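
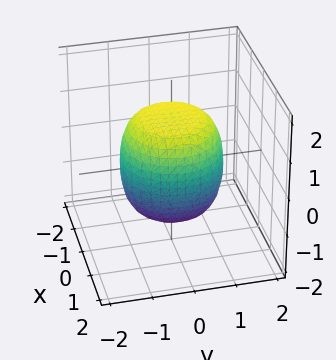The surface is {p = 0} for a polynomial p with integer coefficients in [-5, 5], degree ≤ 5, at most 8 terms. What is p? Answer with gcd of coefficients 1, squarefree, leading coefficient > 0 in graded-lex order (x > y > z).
2*x^4 + 4*x^2*y^2 + 2*y^4 - x^2 - y^2 + 2*z^2 - 3

The degree is 4 — no degree-3 surface has this shape.
Symmetry: every cross-section ⟂ z is a circle, so x, y appear only via x² + y².
From the axis intercepts and sections: a circular section at z = 0 has radius between 1 and 2.
Fitting integer coefficients to these (and the overall shape) gives p.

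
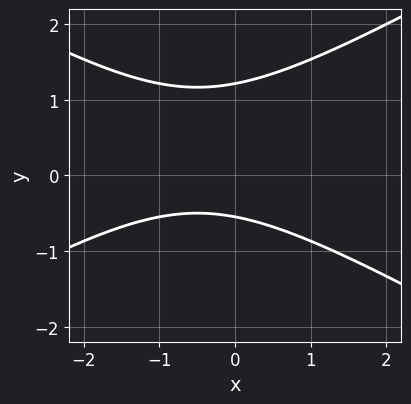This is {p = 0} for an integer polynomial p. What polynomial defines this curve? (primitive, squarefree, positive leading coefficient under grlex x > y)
x^2 - 3*y^2 + x + 2*y + 2

1. Degree: a generic line meets the curve in up to 2 points, so deg p = 2.
2. From the axis intercepts and sections: the curve avoids every integer x-axis point in the box.
3. These observations pin down the coefficients.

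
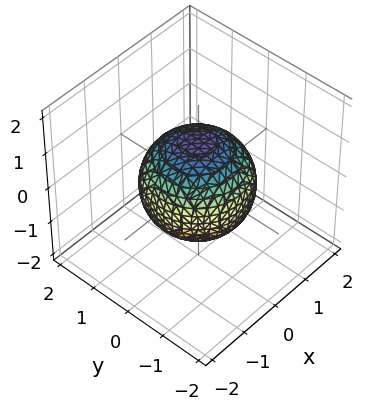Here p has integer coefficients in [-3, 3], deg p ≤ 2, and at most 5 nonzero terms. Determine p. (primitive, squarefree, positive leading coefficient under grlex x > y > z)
deg p = 2. The shape is more complex than any degree-1 surface.
Symmetries: rotational symmetry about the z-axis ⇒ p depends on x, y only through x² + y².
From the axis intercepts and sections: a circular section at z = 0 has radius between 1 and 2.
Putting this together gives p.

2*x^2 + 2*y^2 + 2*z^2 - 3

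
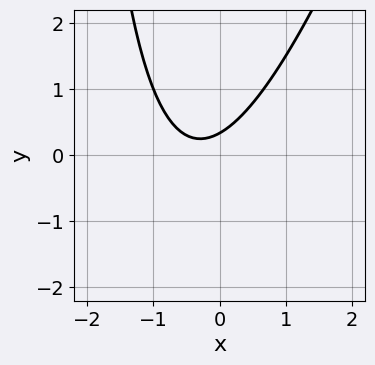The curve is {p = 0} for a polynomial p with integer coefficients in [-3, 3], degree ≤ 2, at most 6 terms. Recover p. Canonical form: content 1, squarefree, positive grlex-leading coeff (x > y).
(a) deg p = 2. A generic line meets the curve in up to 2 points.
(b) Observable constraints: it misses every integer gridline on the x-axis.
(c) The integer polynomial consistent with all of this is the stated p.

3*x^2 - x*y + 2*x - 3*y + 1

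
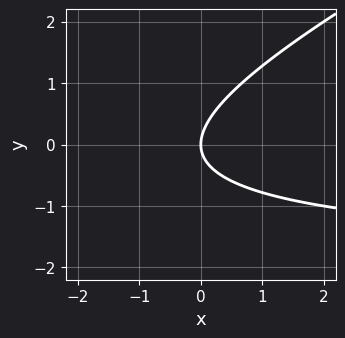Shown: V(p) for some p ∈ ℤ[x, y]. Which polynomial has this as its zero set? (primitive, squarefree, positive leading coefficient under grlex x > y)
1. The degree is 2 — the shape is more complex than any degree-1 curve.
2. Checking where it meets the axes: it meets the y-axis at y = 0 (among the integer gridlines); it meets the x-axis at x = 0 (among the integer gridlines).
3. Putting this together gives p.

x*y - 2*y^2 + 2*x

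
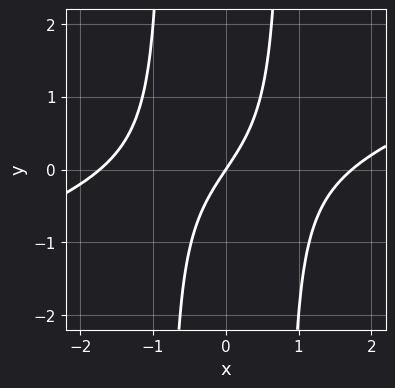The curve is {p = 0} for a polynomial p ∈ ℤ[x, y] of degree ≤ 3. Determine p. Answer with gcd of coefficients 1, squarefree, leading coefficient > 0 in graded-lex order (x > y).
(a) The degree is 3 — the shape is more complex than any degree-2 curve.
(b) Reading off the gridlines: it crosses the x-axis at the gridline x = 0; it meets the y-axis at y = 0 (among the integer gridlines).
(c) The integer polynomial consistent with all of this is the stated p.

x^3 - 3*x^2*y - 3*x + 2*y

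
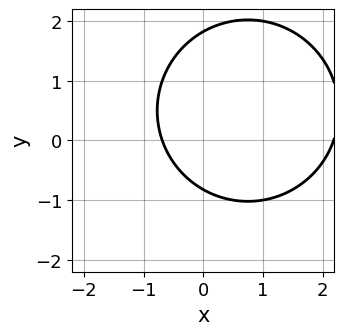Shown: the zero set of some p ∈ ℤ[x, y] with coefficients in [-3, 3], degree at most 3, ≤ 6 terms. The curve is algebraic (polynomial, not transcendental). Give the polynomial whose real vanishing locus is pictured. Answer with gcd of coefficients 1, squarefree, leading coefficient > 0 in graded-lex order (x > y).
The degree is 2 — a generic line meets the curve in up to 2 points.
Matching integer coefficients to the picture gives p.

2*x^2 + 2*y^2 - 3*x - 2*y - 3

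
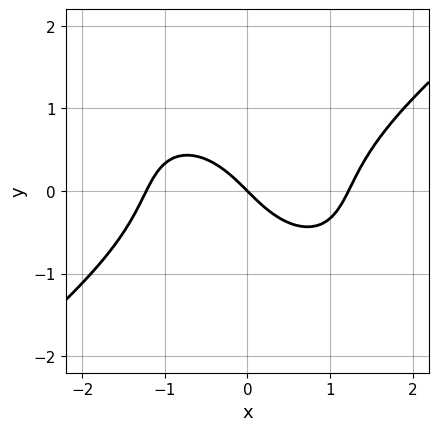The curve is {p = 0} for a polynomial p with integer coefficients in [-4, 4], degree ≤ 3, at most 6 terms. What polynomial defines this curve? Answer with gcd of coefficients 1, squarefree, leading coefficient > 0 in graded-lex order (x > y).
(a) Degree: no degree-2 curve has this shape, so deg p = 3.
(b) From the axis intercepts and sections: one y-axis crossing is at y = 0; it meets the x-axis at x = 0 (among the integer gridlines).
(c) These observations pin down the coefficients.

2*x^3 - x*y^2 - 3*y^3 - 3*x - 3*y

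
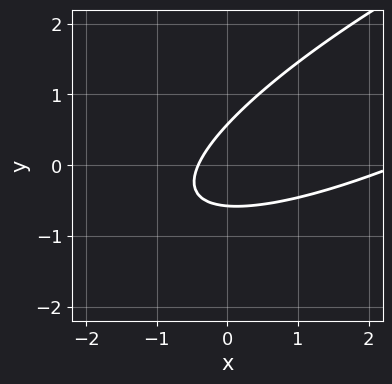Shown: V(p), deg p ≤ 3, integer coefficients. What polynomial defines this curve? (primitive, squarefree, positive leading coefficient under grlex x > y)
x^2 - 3*x*y + 3*y^2 - 2*x - 1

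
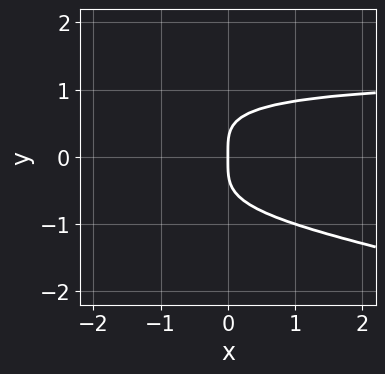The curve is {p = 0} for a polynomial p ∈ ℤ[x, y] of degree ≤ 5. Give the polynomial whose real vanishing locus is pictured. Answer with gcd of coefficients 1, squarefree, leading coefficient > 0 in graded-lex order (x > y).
(a) Degree: a generic line meets the curve in up to 4 points, so deg p = 4.
(b) Checking where it meets the axes: one x-axis crossing is at x = 0; one y-axis crossing is at y = 0.
(c) Fitting integer coefficients to these (and the overall shape) gives p.

x*y^3 + 3*y^4 - 2*x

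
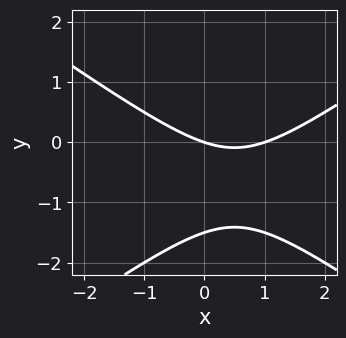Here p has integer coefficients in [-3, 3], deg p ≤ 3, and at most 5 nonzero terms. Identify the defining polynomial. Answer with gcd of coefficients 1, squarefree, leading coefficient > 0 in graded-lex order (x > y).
x^2 - 2*y^2 - x - 3*y

First, degree: no degree-1 curve has this shape, so deg p = 2.
Then, against the integer gridlines: it meets the y-axis at y = 0 (among the integer gridlines); among the integer gridlines, it crosses the x-axis at x ∈ {0, 1}.
Finally, putting this together gives p.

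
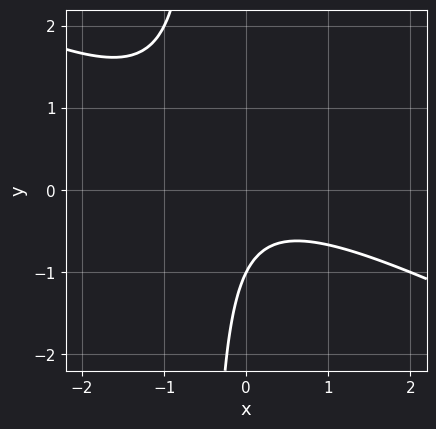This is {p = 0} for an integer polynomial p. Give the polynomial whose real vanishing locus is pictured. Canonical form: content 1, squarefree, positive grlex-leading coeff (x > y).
x^2 + 2*x*y + y + 1

1. deg p = 2. No degree-1 curve has this shape.
2. Against the integer gridlines: it misses every integer gridline on the x-axis; one y-axis crossing is at y = -1.
3. Together with the visible shape, these determine p as stated.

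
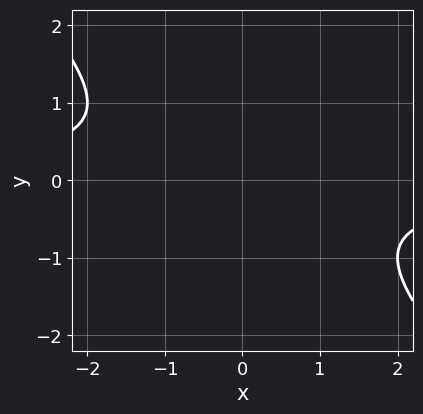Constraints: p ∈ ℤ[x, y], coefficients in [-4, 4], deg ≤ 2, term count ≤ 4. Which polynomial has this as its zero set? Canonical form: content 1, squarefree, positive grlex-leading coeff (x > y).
First, deg p = 2.
Then, reading off the gridlines: it misses every integer gridline on the x-axis; it misses every integer gridline on the y-axis.
Finally, assembling these constraints gives the stated polynomial.

x*y + y^2 + 1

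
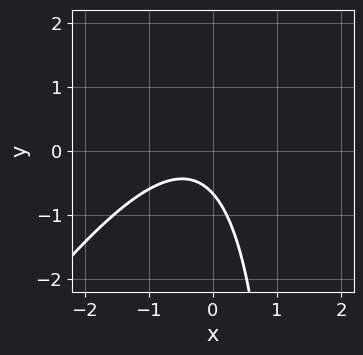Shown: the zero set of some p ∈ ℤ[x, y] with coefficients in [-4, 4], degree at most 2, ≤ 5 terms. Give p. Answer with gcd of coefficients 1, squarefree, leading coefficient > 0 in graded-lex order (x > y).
3*x^2 - 2*x*y + 2*x + 3*y + 2

(a) deg p = 2. The shape is more complex than any degree-1 curve.
(b) From the visible intercepts: the curve avoids every integer x-axis point in the box.
(c) Solving for integer coefficients yields p as stated.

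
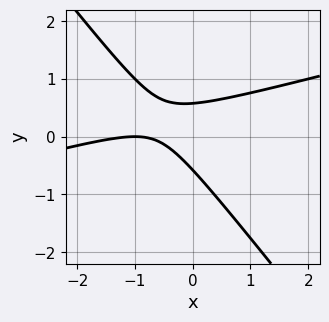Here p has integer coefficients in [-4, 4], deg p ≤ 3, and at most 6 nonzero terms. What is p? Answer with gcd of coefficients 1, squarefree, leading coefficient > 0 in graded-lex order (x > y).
deg p = 2. A generic line meets the curve in up to 2 points.
Checking where it meets the axes: one x-axis crossing is at x = -1.
The integer polynomial consistent with all of this is the stated p.

x^2 - 3*x*y - 3*y^2 + 2*x + 1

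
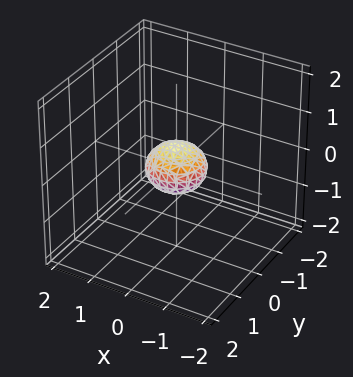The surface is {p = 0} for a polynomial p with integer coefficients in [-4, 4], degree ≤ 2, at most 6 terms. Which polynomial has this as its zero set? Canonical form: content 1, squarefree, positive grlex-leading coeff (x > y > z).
2*x^2 + 2*y^2 + 3*z^2 - 1

1. Degree: bounded and convex; a quadric, so deg p = 2.
2. Symmetries: the z-axis is an axis of rotation, so x and y enter only as x² + y²; it's symmetric under z → −z, forcing even powers of z.
3. Reading off the gridlines: a circular section at z = 0 has radius between 0 and 1.
4. Matching integer coefficients to the picture gives p.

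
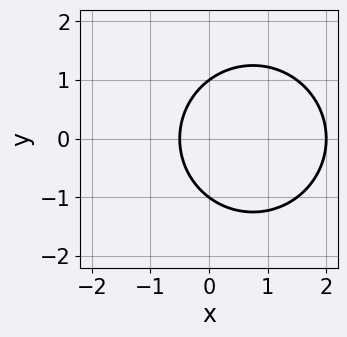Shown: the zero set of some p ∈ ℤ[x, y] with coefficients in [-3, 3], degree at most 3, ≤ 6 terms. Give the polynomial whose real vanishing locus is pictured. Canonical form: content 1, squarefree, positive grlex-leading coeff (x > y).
1. The degree is 2 — the shape is more complex than any degree-1 curve.
2. Symmetries: it's symmetric under y → −y, forcing even powers of y.
3. From the visible intercepts: it crosses the x-axis at the gridline x = 2; the y-axis gridline crossings are at y ∈ {-1, 1}.
4. Fitting integer coefficients to these (and the overall shape) gives p.

2*x^2 + 2*y^2 - 3*x - 2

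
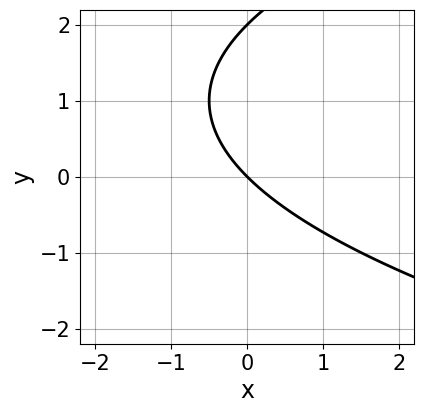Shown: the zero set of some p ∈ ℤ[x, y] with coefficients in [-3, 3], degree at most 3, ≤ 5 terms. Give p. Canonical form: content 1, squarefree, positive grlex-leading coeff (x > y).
y^2 - 2*x - 2*y

(a) deg p = 2. A generic line meets the curve in up to 2 points.
(b) Against the integer gridlines: one x-axis crossing is at x = 0; the y-axis gridline crossings are at y ∈ {0, 2}.
(c) Matching integer coefficients to the picture gives p.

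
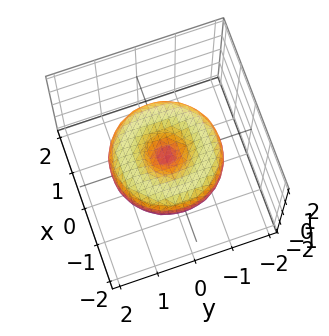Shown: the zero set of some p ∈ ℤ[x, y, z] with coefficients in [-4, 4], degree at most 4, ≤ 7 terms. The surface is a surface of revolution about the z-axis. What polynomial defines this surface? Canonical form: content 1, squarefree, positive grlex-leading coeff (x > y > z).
x^4 + 2*x^2*y^2 + y^4 - 2*x^2 - 2*y^2 + 3*z^2

(a) Degree: the shape is more complex than any degree-3 surface, so deg p = 4.
(b) By symmetry, the z-axis is an axis of rotation, so x and y enter only as x² + y².
(c) Against the integer gridlines: it meets the y-axis at y = 0 (among the integer gridlines); it crosses the x-axis at the gridline x = 0.
(d) These observations pin down the coefficients.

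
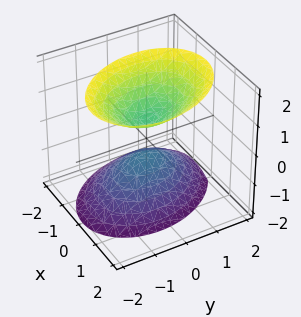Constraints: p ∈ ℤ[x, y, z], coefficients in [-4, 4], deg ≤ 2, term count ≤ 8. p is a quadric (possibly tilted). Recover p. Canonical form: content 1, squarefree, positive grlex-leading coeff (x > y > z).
(a) I count 2 distinct pieces. Treating them together as one polynomial.
(b) The degree is 2 — the shape is more complex than any degree-1 surface.
(c) Checking where it meets the axes: no y-intercept at any integer in the box; the surface avoids every integer x-axis point in the box.
(d) Solving for integer coefficients yields p as stated.

3*x^2 + x*y - x*z + 2*y^2 - 2*z^2 + 1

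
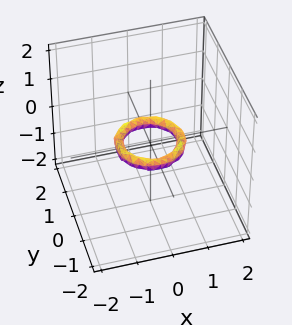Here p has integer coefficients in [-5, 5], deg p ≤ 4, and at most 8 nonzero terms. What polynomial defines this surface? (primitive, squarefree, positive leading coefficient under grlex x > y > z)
2*x^4 + 4*x^2*y^2 + 2*y^4 - 3*x^2 - 3*y^2 + 3*z^2 + 1

1. Degree: no degree-3 surface has this shape, so deg p = 4.
2. Symmetries: every cross-section ⟂ z is a circle, so x, y appear only via x² + y².
3. From the axis intercepts and sections: a circular section at z = 0 has radius between 0 and 1; the x-axis gridline crossings are at x ∈ {-1, 1}; the y-axis gridline crossings are at y ∈ {-1, 1}; no z-intercept at any integer in the box.
4. Fitting integer coefficients to these (and the overall shape) gives p.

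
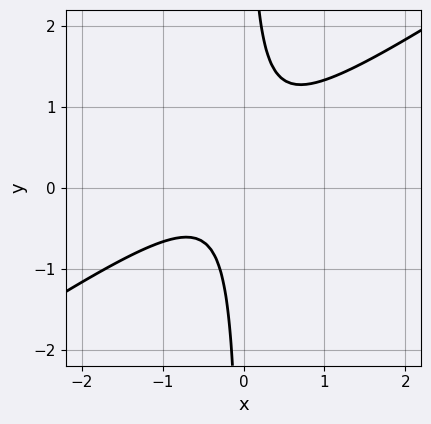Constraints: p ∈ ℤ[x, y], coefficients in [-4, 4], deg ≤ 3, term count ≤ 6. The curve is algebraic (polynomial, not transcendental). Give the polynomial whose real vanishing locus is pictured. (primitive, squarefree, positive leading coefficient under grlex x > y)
2*x^2 - 3*x*y + x + 1

(a) deg p = 2. No degree-1 curve has this shape.
(b) Observable constraints: no x-intercept at any integer in the box; it misses every integer gridline on the y-axis.
(c) Assembling these constraints gives the stated polynomial.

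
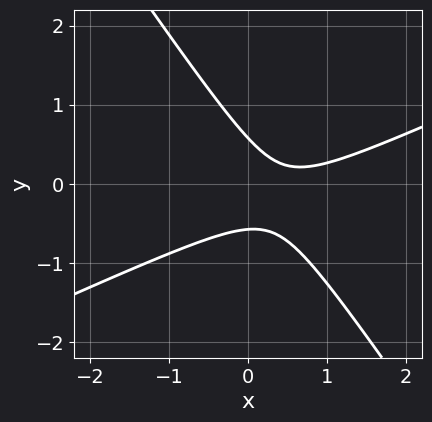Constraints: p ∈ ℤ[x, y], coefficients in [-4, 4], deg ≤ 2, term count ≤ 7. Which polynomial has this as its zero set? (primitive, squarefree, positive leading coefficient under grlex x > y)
2*x^2 - 3*x*y - 3*y^2 - 2*x + 1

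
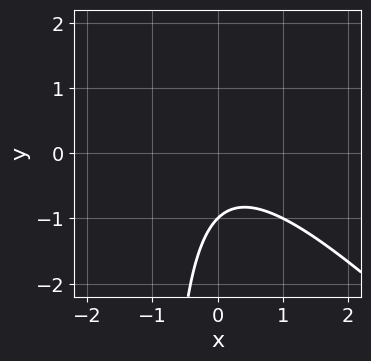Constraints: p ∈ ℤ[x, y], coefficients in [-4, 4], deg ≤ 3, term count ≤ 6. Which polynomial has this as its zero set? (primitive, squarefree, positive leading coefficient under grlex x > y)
x^2 + x*y + y + 1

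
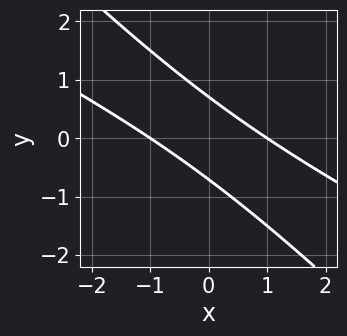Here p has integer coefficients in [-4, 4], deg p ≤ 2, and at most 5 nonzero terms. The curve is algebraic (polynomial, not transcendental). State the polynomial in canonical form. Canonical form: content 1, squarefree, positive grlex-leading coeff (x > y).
First, degree: a generic line meets the curve in up to 2 points, so deg p = 2.
Next, from the visible intercepts: among the integer gridlines, it crosses the x-axis at x ∈ {-1, 1}.
Finally, solving for integer coefficients yields p as stated.

x^2 + 3*x*y + 2*y^2 - 1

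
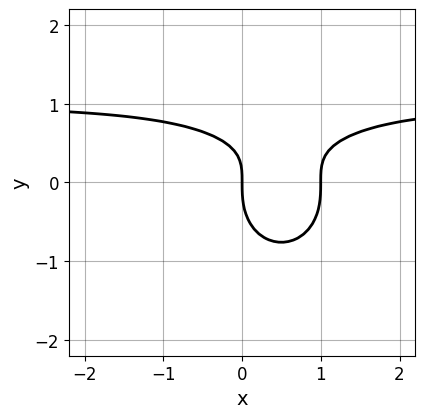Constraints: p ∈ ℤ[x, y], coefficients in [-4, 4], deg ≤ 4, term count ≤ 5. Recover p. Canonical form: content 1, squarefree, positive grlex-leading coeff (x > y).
The degree is 3 — a generic line meets the curve in up to 3 points.
Against the integer gridlines: among the integer gridlines, it crosses the x-axis at x ∈ {0, 1}; one y-axis crossing is at y = 0.
Putting this together gives p.

x^2*y + y^3 - x^2 - x*y + x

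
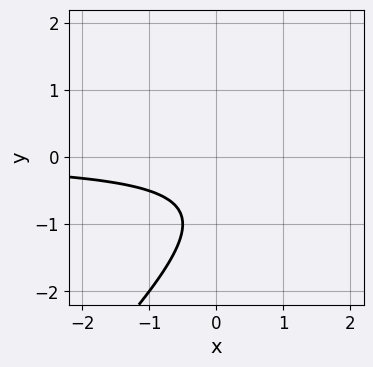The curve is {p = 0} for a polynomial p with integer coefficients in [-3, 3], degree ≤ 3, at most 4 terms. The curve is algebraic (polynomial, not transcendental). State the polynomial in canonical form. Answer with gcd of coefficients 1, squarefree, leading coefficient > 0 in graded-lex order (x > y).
The degree is 2 — a generic line meets the curve in up to 2 points.
Checking where it meets the axes: no y-intercept at any integer in the box; it misses every integer gridline on the x-axis.
The integer polynomial consistent with all of this is the stated p.

2*x*y - 2*y^2 - 3*y - 2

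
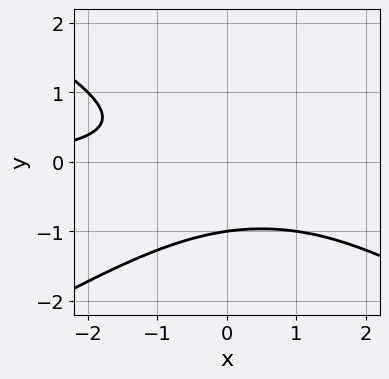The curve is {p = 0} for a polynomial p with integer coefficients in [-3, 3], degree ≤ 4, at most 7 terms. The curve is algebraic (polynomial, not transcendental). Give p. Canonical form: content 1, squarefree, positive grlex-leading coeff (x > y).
x^2*y - 3*y^3 - x*y - y^2 - 2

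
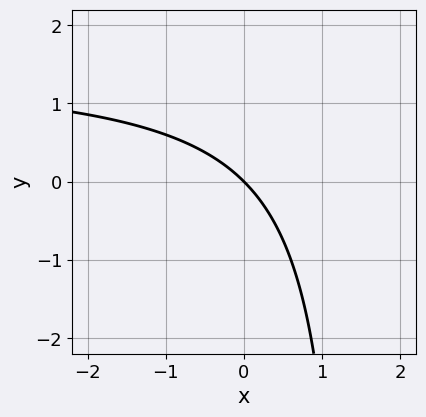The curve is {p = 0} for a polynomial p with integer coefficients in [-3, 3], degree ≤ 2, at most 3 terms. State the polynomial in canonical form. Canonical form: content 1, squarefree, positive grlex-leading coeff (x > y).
2*x*y - 3*x - 3*y

1. Degree: the shape is more complex than any degree-1 curve, so deg p = 2.
2. Against the integer gridlines: one y-axis crossing is at y = 0; it crosses the x-axis at the gridline x = 0.
3. Matching integer coefficients to the picture gives p.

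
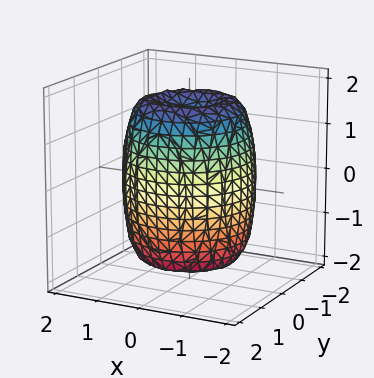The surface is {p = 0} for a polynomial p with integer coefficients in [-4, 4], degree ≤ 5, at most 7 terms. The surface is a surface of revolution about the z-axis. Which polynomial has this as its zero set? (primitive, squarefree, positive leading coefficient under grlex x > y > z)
2*x^4 + 4*x^2*y^2 + 2*y^4 - 3*x^2 - 3*y^2 + z^2 - 2

First, degree: the shape is more complex than any degree-3 surface, so deg p = 4.
Then, symmetries: the surface is invariant under rotation about z: p = q(x² + y², z).
Then, reading off the gridlines: a circular section at z = -1 has radius between 1 and 2.
Finally, these observations pin down the coefficients.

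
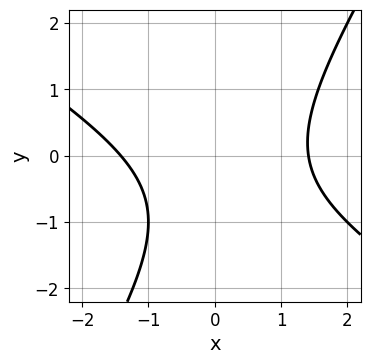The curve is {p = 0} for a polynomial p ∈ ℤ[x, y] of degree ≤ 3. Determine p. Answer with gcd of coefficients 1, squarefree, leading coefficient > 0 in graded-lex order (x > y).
x^2 + x*y - y^2 - y - 2

deg p = 2. The shape is more complex than any degree-1 curve.
From the visible intercepts: no y-intercept at any integer in the box.
Assembling these constraints gives the stated polynomial.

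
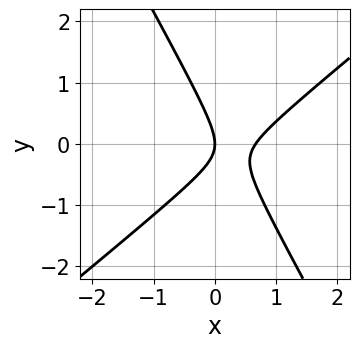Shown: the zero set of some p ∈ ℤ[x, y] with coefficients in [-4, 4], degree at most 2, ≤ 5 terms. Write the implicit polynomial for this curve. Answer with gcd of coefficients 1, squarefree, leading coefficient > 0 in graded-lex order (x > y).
deg p = 2. The shape is more complex than any degree-1 curve.
From the visible intercepts: it crosses the x-axis at the gridline x = 0; it meets the y-axis at y = 0 (among the integer gridlines).
Putting this together gives p.

3*x^2 - 2*x*y - 2*y^2 - 2*x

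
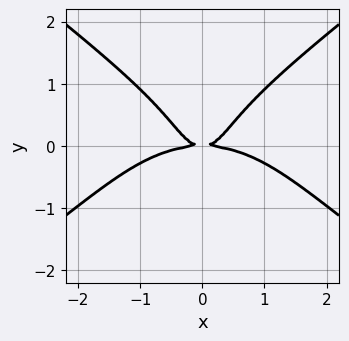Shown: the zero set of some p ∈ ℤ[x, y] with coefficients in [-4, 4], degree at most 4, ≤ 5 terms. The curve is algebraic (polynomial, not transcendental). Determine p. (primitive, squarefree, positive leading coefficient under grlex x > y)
x^4 - 3*y^4 + 3*x^2*y - 2*y^2

(a) The degree is 4 — no degree-3 curve has this shape.
(b) Symmetries: the x ↦ −x reflection is a symmetry, so x appears only in even powers.
(c) Against the integer gridlines: it crosses the y-axis at the gridline y = 0; it crosses the x-axis at the gridline x = 0.
(d) These observations pin down the coefficients.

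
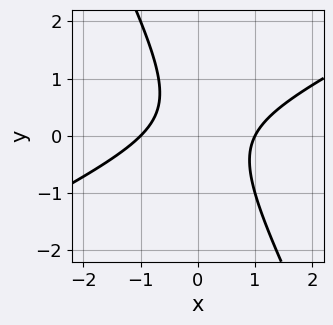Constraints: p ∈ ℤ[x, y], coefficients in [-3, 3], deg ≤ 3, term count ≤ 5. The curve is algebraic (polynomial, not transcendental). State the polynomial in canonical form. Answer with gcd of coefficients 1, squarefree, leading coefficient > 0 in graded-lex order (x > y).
(a) Degree: no degree-1 curve has this shape, so deg p = 2.
(b) From the axis intercepts and sections: the x-axis gridline crossings are at x ∈ {-1, 1}; no y-intercept at any integer in the box.
(c) Assembling these constraints gives the stated polynomial.

2*x^2 - 3*x*y - 2*y^2 + y - 2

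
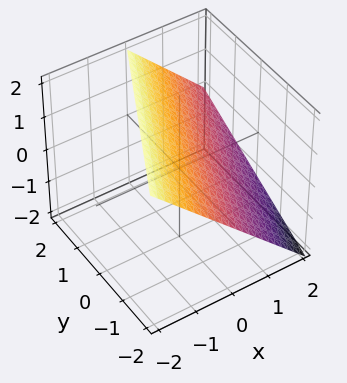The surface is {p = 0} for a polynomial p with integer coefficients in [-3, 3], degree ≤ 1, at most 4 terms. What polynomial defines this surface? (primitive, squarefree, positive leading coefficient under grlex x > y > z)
(a) The degree is 1 — every cross-section is a straight line — this is a plane.
(b) Checking where it meets the axes: it meets the y-axis at y = -2 (among the integer gridlines); it crosses the z-axis at the gridline z = 1; one x-axis crossing is at x = 1.
(c) Solving for integer coefficients yields p as stated.

2*x - y + 2*z - 2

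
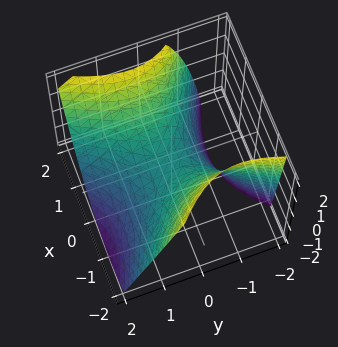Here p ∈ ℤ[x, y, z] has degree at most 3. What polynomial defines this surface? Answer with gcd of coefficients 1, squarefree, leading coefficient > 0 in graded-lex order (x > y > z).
2*x^2 + 2*x*y - 2*y^2 - y*z - 3*z

Degree: a generic line meets the surface in up to 2 points, so deg p = 2.
Against the integer gridlines: it crosses the x-axis at the gridline x = 0; it crosses the y-axis at the gridline y = 0; one z-axis crossing is at z = 0.
The integer polynomial consistent with all of this is the stated p.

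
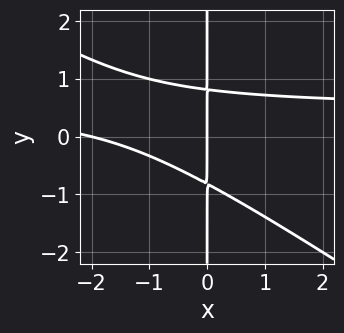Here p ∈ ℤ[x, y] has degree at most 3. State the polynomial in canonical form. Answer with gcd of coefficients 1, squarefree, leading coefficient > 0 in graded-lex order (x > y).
deg p = 3. The shape is more complex than any degree-2 curve.
From the axis intercepts and sections: among the integer gridlines, it crosses the x-axis at x ∈ {-2, 0}; the visible y-axis segment lies entirely on the curve.
Fitting integer coefficients to these (and the overall shape) gives p.

2*x^2*y + 3*x*y^2 - x^2 - 2*x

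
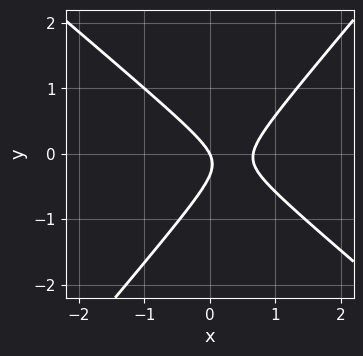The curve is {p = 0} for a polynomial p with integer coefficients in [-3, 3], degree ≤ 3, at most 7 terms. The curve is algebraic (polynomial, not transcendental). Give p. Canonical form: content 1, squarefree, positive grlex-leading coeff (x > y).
deg p = 2.
Observable constraints: one x-axis crossing is at x = 0; it meets the y-axis at y = 0 (among the integer gridlines).
Assembling these constraints gives the stated polynomial.

3*x^2 + x*y - 3*y^2 - 2*x - y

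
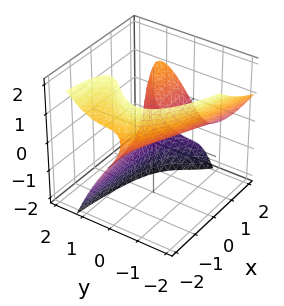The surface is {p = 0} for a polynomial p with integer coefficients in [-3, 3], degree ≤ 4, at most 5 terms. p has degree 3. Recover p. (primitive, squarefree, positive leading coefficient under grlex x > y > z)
x*z^2 + 2*y^3 - 2*x*y - 3*y*z + 3*z

The degree is 3 — a generic line meets the surface in up to 3 points.
From the axis intercepts and sections: every point of the x-axis in the box is on the surface; it meets the y-axis at y = 0 (among the integer gridlines).
Assembling these constraints gives the stated polynomial.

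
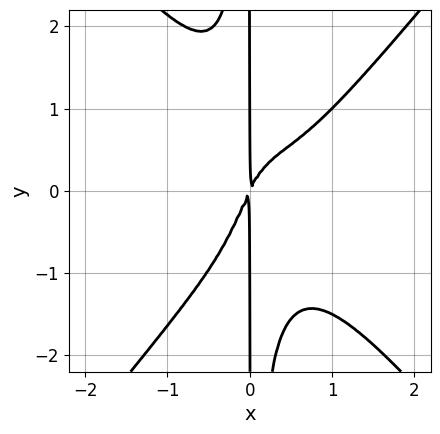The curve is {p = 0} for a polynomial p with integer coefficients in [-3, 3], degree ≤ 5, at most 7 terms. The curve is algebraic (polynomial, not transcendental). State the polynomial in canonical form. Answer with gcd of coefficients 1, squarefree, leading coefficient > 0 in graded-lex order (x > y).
(a) deg p = 4. The shape is more complex than any degree-3 curve.
(b) Checking where it meets the axes: every point of the y-axis in the box is on the curve.
(c) Together with the visible shape, these determine p as stated.

3*x^4 - 2*x^2*y^2 - 2*x^3 + 2*x^2 - x*y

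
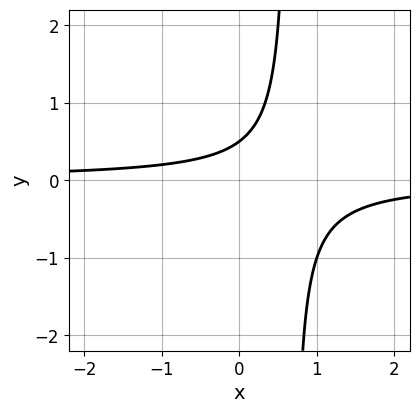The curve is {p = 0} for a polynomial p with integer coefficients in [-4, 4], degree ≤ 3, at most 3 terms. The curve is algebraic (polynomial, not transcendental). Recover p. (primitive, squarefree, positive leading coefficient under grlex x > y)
1. deg p = 2. No degree-1 curve has this shape.
2. Observable constraints: no x-intercept at any integer in the box.
3. The integer polynomial consistent with all of this is the stated p.

3*x*y - 2*y + 1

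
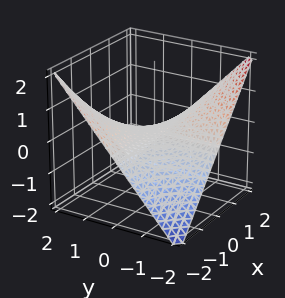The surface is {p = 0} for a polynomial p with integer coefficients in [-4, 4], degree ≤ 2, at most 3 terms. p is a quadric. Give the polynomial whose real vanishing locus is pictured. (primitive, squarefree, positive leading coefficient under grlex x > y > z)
(a) deg p = 2. A saddle surface; a quadric.
(b) Checking where it meets the axes: the visible x-axis segment lies entirely on the surface; it meets the z-axis at z = 0 (among the integer gridlines); the visible y-axis segment lies entirely on the surface.
(c) Matching integer coefficients to the picture gives p.

x*y + 2*z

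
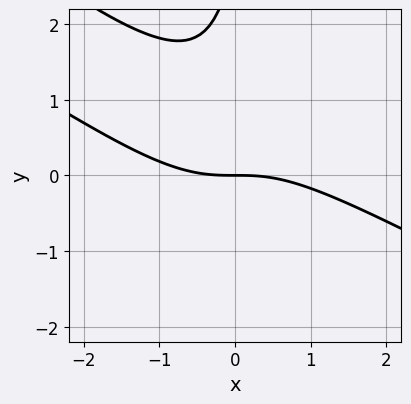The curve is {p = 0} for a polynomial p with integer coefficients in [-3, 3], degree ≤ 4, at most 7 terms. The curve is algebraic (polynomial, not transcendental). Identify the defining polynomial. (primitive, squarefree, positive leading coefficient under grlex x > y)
1. The degree is 3 — a generic line meets the curve in up to 3 points.
2. Observable constraints: one x-axis crossing is at x = 0; one y-axis crossing is at y = 0.
3. Assembling these constraints gives the stated polynomial.

x^3 + 3*x^2*y + 2*x*y^2 - y^2 + 3*y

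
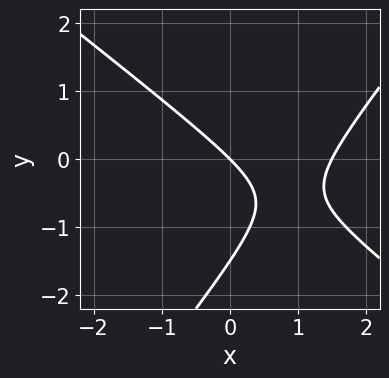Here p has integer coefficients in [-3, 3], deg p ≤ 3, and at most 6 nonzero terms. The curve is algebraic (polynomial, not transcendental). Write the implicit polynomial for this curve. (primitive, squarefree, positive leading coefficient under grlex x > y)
(a) deg p = 2. The shape is more complex than any degree-1 curve.
(b) From the axis intercepts and sections: it meets the x-axis at x = 0 (among the integer gridlines); it meets the y-axis at y = 0 (among the integer gridlines).
(c) Assembling these constraints gives the stated polynomial.

2*x^2 + x*y - 2*y^2 - 3*x - 3*y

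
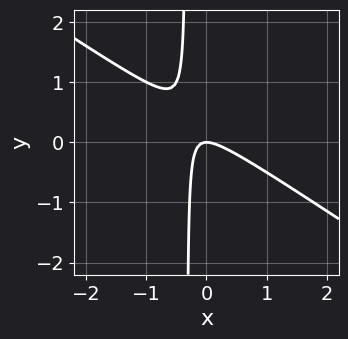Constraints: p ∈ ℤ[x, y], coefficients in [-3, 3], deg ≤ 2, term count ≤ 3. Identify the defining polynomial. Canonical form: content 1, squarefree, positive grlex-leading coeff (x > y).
First, deg p = 2. The shape is more complex than any degree-1 curve.
Next, checking where it meets the axes: it crosses the y-axis at the gridline y = 0; it meets the x-axis at x = 0 (among the integer gridlines).
Finally, these observations pin down the coefficients.

2*x^2 + 3*x*y + y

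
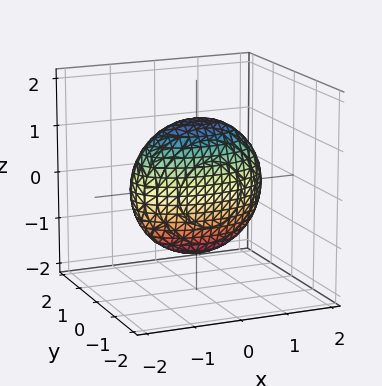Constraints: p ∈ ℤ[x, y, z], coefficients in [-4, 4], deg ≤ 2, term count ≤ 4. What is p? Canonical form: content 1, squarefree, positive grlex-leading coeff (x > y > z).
(a) The degree is 2 — a closed, bounded, convex surface; a quadric.
(b) Symmetries: the y ↦ −y reflection is a symmetry, so y appears only in even powers; mirror symmetry z ↦ −z ⇒ only even powers of z; mirror symmetry x ↦ −x ⇒ only even powers of x.
(c) Putting this together gives p.

x^2 + 3*y^2 + z^2 - 2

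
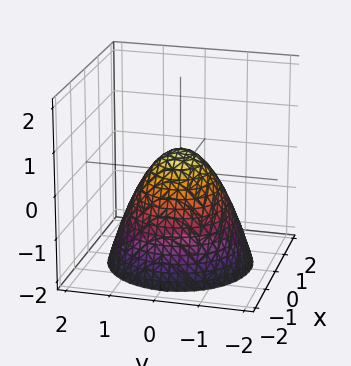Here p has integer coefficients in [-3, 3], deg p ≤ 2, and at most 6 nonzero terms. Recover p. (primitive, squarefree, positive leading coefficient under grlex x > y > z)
2*x^2 + 2*y^2 + 2*z - 1

First, degree: a generic line meets the surface in up to 2 points, so deg p = 2.
Next, symmetries: the surface is invariant under rotation about z: p = q(x² + y², z).
Then, against the integer gridlines: a circular section at z = -2 has radius between 1 and 2.
Finally, these observations pin down the coefficients.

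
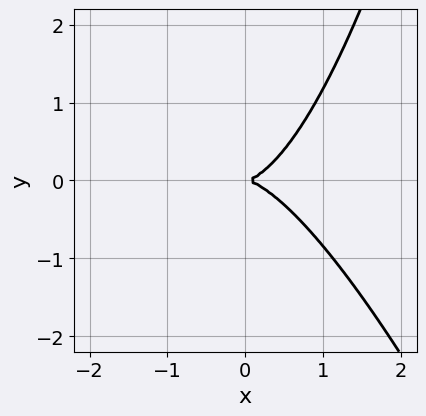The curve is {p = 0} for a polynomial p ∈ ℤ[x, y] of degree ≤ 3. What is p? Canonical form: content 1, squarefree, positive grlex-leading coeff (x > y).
3*x^3 + x^2*y - 3*y^2

deg p = 3. A generic line meets the curve in up to 3 points.
Reading off the gridlines: it crosses the y-axis at the gridline y = 0; one x-axis crossing is at x = 0.
Putting this together gives p.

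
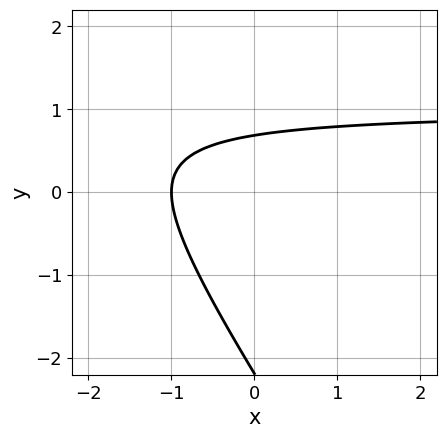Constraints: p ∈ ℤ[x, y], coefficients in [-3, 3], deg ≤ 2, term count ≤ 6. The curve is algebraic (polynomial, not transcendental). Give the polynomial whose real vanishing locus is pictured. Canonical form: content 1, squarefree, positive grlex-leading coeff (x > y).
3*x*y + 2*y^2 - 3*x + 3*y - 3

(a) Degree: the shape is more complex than any degree-1 curve, so deg p = 2.
(b) From the axis intercepts and sections: one x-axis crossing is at x = -1.
(c) Solving for integer coefficients yields p as stated.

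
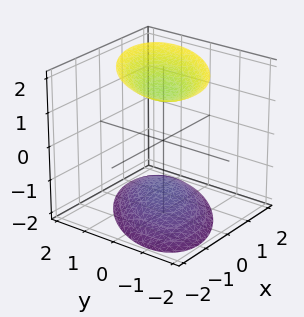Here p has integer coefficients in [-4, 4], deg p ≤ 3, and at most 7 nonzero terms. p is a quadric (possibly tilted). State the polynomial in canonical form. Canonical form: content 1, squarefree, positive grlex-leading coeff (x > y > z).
x^2 - x*y + y^2 - z^2 + 2

1. The picture has 2 separate pieces.
2. deg p = 2.
3. Against the integer gridlines: it misses every integer gridline on the y-axis; the surface avoids every integer x-axis point in the box.
4. These observations pin down the coefficients.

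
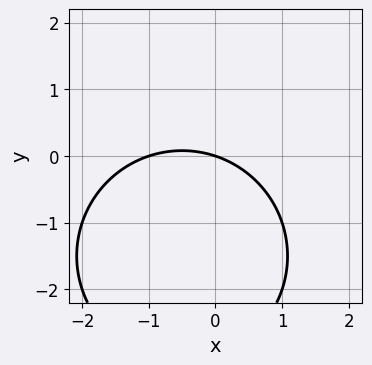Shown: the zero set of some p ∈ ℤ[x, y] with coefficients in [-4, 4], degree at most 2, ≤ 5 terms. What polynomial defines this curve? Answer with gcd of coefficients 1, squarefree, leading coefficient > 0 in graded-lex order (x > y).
Degree: the shape is more complex than any degree-1 curve, so deg p = 2.
Observable constraints: among the integer gridlines, it crosses the x-axis at x ∈ {-1, 0}; it crosses the y-axis at the gridline y = 0.
The integer polynomial consistent with all of this is the stated p.

x^2 + y^2 + x + 3*y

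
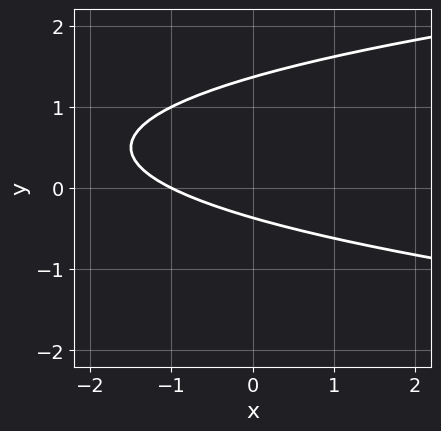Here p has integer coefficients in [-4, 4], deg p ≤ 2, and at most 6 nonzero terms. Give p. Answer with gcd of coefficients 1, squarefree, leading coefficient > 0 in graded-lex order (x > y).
First, degree: the shape is more complex than any degree-1 curve, so deg p = 2.
Next, from the axis intercepts and sections: one x-axis crossing is at x = -1.
Finally, solving for integer coefficients yields p as stated.

2*y^2 - x - 2*y - 1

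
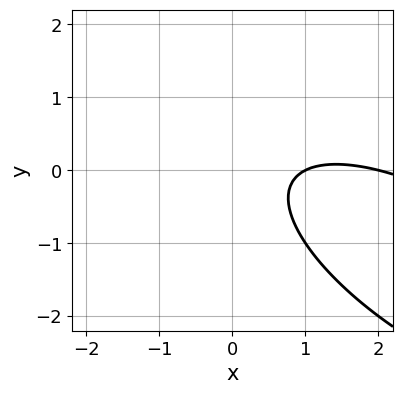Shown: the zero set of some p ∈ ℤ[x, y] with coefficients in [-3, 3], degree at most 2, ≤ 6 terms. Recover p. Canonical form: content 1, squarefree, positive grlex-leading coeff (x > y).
x^2 + 2*x*y + 2*y^2 - 3*x + 2

First, deg p = 2. A generic line meets the curve in up to 2 points.
Then, from the visible intercepts: the curve avoids every integer y-axis point in the box; among the integer gridlines, it crosses the x-axis at x ∈ {1, 2}.
Finally, matching integer coefficients to the picture gives p.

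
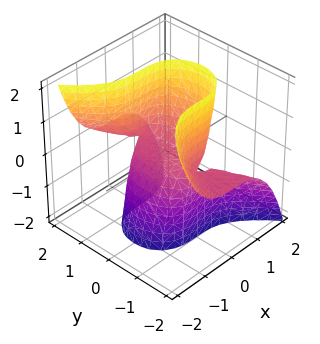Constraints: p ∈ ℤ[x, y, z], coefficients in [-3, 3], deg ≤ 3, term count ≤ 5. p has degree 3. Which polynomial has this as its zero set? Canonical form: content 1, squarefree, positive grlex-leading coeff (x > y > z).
x^3 + y^2*z - z

First, the degree is 3 — the shape is more complex than any degree-2 surface.
Next, checking where it meets the axes: it meets the x-axis at x = 0 (among the integer gridlines); one z-axis crossing is at z = 0; every point of the y-axis in the box is on the surface.
Finally, assembling these constraints gives the stated polynomial.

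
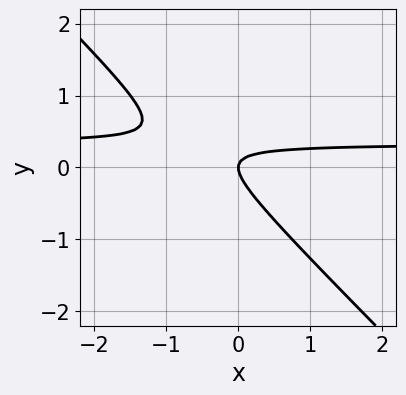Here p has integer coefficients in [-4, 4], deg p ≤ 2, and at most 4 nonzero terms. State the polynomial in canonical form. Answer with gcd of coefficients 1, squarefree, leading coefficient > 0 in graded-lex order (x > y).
3*x*y + 3*y^2 - x

deg p = 2.
From the visible intercepts: it crosses the x-axis at the gridline x = 0; one y-axis crossing is at y = 0.
Solving for integer coefficients yields p as stated.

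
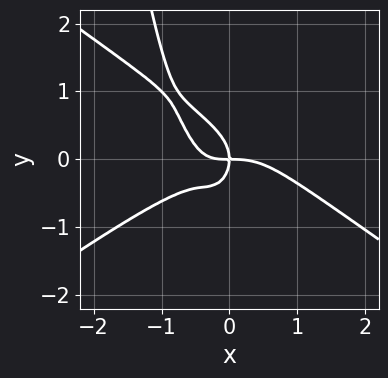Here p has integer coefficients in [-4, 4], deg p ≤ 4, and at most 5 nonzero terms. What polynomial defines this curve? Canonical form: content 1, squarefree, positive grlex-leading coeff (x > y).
x^4 - 2*x^2*y^2 + x^2*y + y^3 + x*y

1. Degree: a generic line meets the curve in up to 4 points, so deg p = 4.
2. Observable constraints: it crosses the x-axis at the gridline x = 0; one y-axis crossing is at y = 0.
3. Fitting integer coefficients to these (and the overall shape) gives p.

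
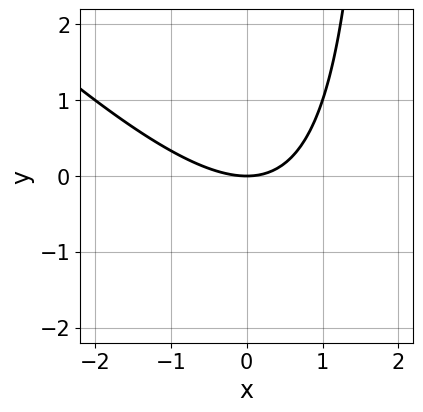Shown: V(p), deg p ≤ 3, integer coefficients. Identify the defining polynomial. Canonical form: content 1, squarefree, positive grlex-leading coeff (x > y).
x^2 + x*y - 2*y

1. Degree: the shape is more complex than any degree-1 curve, so deg p = 2.
2. From the visible intercepts: one x-axis crossing is at x = 0; one y-axis crossing is at y = 0.
3. Solving for integer coefficients yields p as stated.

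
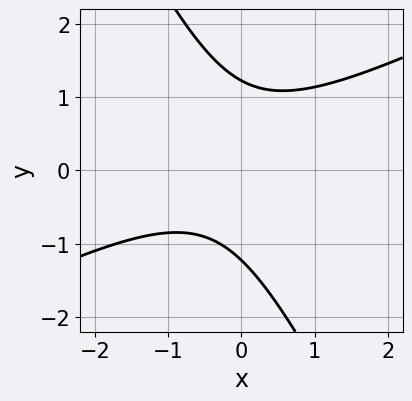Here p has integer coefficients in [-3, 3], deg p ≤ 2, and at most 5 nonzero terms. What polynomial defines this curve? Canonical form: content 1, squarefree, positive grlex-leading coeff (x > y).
2*x^2 - 3*x*y - 2*y^2 + x + 3

First, the degree is 2 — a generic line meets the curve in up to 2 points.
Then, reading off the gridlines: the curve avoids every integer x-axis point in the box.
Finally, together with the visible shape, these determine p as stated.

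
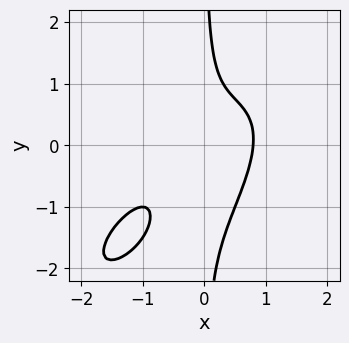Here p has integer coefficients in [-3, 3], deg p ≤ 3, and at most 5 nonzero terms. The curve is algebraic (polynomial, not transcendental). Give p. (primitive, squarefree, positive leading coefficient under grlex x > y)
2*x^3 - 3*x^2*y + 2*x*y^2 + 2*x*y - 1

(a) The degree is 3 — no degree-2 curve has this shape.
(b) From the visible intercepts: it misses every integer gridline on the y-axis.
(c) Solving for integer coefficients yields p as stated.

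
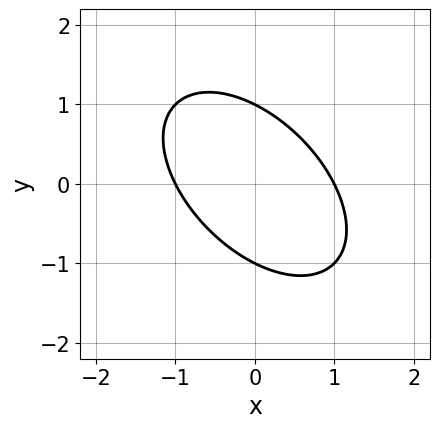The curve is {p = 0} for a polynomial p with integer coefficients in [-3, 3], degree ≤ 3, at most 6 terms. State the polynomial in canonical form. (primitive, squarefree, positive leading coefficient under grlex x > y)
(a) deg p = 2.
(b) From the axis intercepts and sections: the x-axis gridline crossings are at x ∈ {-1, 1}; the y-axis gridline crossings are at y ∈ {-1, 1}.
(c) The integer polynomial consistent with all of this is the stated p.

x^2 + x*y + y^2 - 1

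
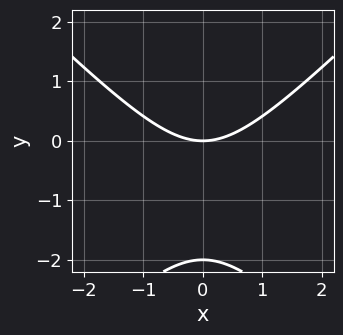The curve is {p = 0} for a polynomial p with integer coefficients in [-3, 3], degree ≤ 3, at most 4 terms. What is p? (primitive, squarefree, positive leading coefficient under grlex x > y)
x^2 - y^2 - 2*y

1. deg p = 2. No degree-1 curve has this shape.
2. Symmetries: the x ↦ −x reflection is a symmetry, so x appears only in even powers.
3. From the visible intercepts: one x-axis crossing is at x = 0; the y-axis gridline crossings are at y ∈ {-2, 0}.
4. These observations pin down the coefficients.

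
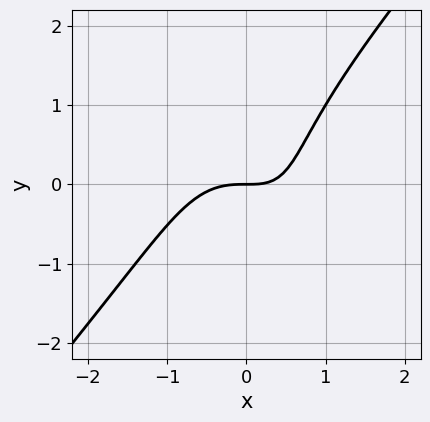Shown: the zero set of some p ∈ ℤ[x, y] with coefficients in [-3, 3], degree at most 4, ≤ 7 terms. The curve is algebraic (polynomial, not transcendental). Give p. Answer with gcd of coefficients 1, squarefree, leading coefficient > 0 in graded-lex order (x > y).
1. deg p = 3. The shape is more complex than any degree-2 curve.
2. Reading off the gridlines: it meets the x-axis at x = 0 (among the integer gridlines); it meets the y-axis at y = 0 (among the integer gridlines).
3. Fitting integer coefficients to these (and the overall shape) gives p.

3*x^3 - x*y^2 - y^3 + 2*x*y - 3*y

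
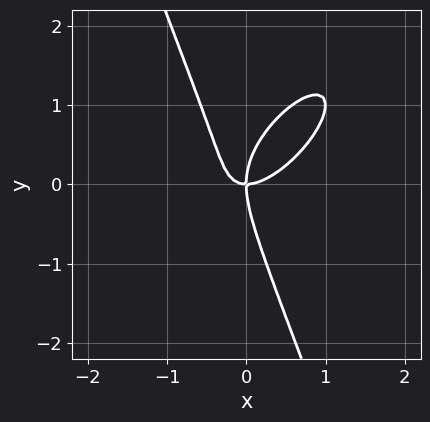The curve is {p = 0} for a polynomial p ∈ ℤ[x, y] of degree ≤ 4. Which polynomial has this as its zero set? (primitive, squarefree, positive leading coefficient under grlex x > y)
3*x^3 - 3*x^2*y + x*y^2 + y^3 - 2*x*y

1. Degree: the shape is more complex than any degree-2 curve, so deg p = 3.
2. Checking where it meets the axes: it crosses the y-axis at the gridline y = 0; it crosses the x-axis at the gridline x = 0.
3. Matching integer coefficients to the picture gives p.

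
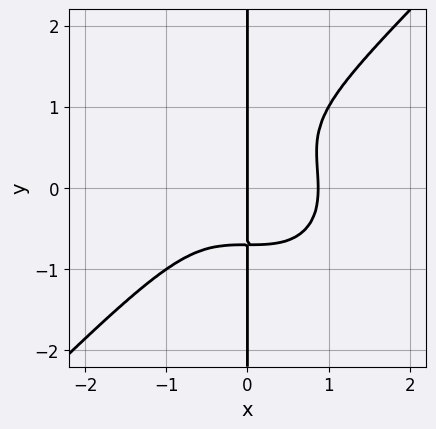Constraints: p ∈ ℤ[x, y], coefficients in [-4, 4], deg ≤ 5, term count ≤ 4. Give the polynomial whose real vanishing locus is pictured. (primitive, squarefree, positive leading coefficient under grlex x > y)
1. deg p = 4.
2. From the axis intercepts and sections: the visible y-axis segment lies entirely on the curve; it meets the x-axis at x = 0 (among the integer gridlines).
3. Matching integer coefficients to the picture gives p.

3*x^4 - 3*x*y^3 + 2*x*y^2 - 2*x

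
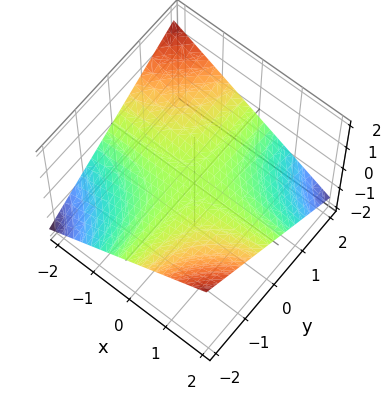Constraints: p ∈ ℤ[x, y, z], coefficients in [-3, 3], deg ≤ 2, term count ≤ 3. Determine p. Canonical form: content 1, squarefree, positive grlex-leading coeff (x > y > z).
First, deg p = 2.
Then, against the integer gridlines: every point of the y-axis in the box is on the surface; it meets the z-axis at z = 0 (among the integer gridlines); every point of the x-axis in the box is on the surface.
Finally, solving for integer coefficients yields p as stated.

x*y + 3*z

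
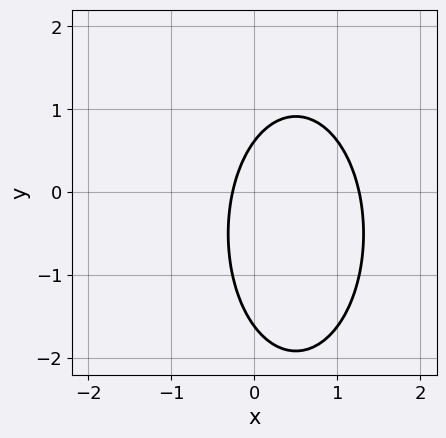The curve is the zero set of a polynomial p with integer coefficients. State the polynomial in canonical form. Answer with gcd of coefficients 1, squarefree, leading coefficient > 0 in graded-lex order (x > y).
3*x^2 + y^2 - 3*x + y - 1

First, degree: a generic line meets the curve in up to 2 points, so deg p = 2.
Finally, matching integer coefficients to the picture gives p.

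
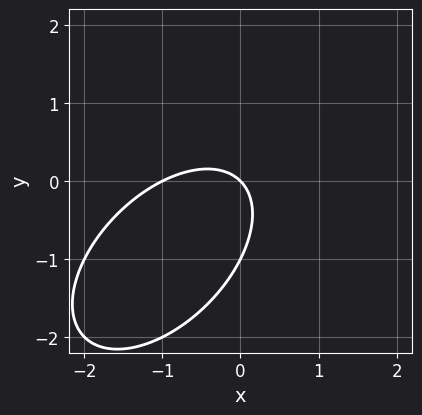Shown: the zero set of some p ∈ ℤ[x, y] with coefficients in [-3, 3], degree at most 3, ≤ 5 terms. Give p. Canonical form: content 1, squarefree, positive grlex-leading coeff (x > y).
x^2 - x*y + y^2 + x + y

(a) Degree: no degree-1 curve has this shape, so deg p = 2.
(b) Checking where it meets the axes: among the integer gridlines, it crosses the y-axis at y ∈ {-1, 0}; the x-axis gridline crossings are at x ∈ {-1, 0}.
(c) Putting this together gives p.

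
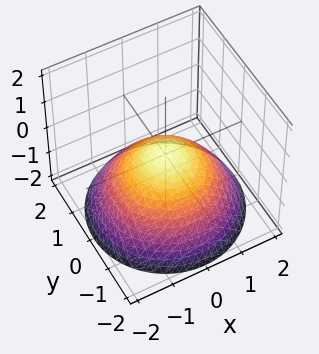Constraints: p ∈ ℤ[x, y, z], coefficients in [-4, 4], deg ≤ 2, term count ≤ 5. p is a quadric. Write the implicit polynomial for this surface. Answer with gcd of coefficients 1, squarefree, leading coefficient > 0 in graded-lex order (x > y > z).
x^2 + y^2 + 2*z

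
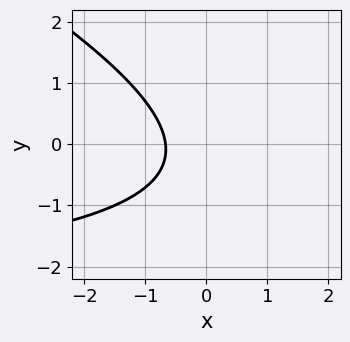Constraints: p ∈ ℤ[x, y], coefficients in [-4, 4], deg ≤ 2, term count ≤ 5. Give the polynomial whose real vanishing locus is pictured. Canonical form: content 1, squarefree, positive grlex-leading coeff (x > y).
x*y + 2*y^2 + 3*x + y + 2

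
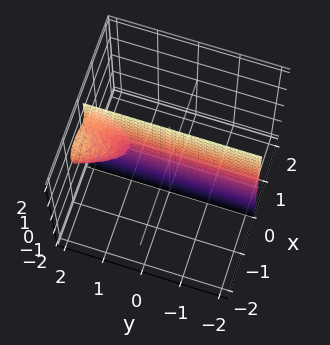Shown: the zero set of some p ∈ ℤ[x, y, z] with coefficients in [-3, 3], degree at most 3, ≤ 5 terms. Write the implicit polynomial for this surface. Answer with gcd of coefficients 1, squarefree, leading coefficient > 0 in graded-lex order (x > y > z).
2*x^3 + 2*x^2*z + x*z^2 - x*y + x

1. deg p = 3. A generic line meets the surface in up to 3 points.
2. From the axis intercepts and sections: the visible y-axis segment lies entirely on the surface; it meets the x-axis at x = 0 (among the integer gridlines).
3. Together with the visible shape, these determine p as stated. Check: (0, 0, 2) on the z-axis lies on the surface, and p(0, 0, 2) = 0. ✓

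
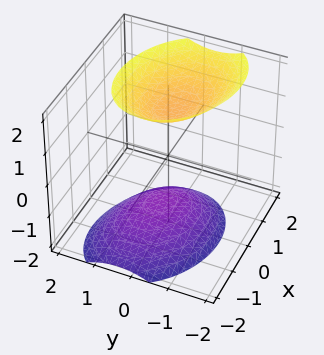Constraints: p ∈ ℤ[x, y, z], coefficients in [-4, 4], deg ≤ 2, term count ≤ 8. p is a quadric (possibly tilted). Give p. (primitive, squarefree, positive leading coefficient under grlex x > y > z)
1. I count 2 distinct pieces. They look like related sheets of one shape, so recover p as a whole.
2. The degree is 2 — the shape is more complex than any degree-1 surface.
3. From the axis intercepts and sections: the surface avoids every integer y-axis point in the box; it misses every integer gridline on the x-axis.
4. Putting this together gives p.

2*x^2 + x*y - x*z + 3*y^2 - 2*z^2 + 3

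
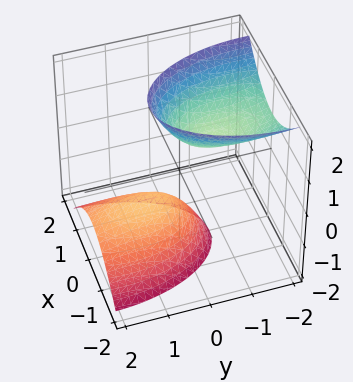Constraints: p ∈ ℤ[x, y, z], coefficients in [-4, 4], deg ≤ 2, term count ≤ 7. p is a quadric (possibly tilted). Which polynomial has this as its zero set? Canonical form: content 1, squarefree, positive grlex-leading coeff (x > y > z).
First, there are 2 components. Treating them together as one polynomial.
Next, the degree is 2 — a generic line meets the surface in up to 2 points.
Next, checking where it meets the axes: no y-intercept at any integer in the box; the z-axis gridline crossings are at z ∈ {-1, 1}; no x-intercept at any integer in the box.
Finally, assembling these constraints gives the stated polynomial.

3*x^2 + y^2 + 2*y*z - z^2 + 1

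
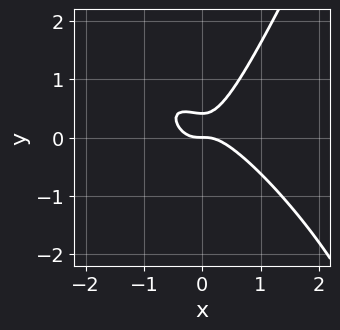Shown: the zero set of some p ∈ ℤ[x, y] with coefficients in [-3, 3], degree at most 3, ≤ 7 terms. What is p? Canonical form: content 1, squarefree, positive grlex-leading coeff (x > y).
3*x^3 + 3*x^2*y - y^3 - 2*y^2 + y

(a) deg p = 3. The shape is more complex than any degree-2 curve.
(b) Against the integer gridlines: it meets the y-axis at y = 0 (among the integer gridlines); it meets the x-axis at x = 0 (among the integer gridlines).
(c) Solving for integer coefficients yields p as stated.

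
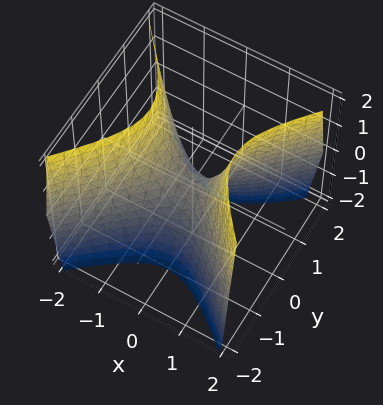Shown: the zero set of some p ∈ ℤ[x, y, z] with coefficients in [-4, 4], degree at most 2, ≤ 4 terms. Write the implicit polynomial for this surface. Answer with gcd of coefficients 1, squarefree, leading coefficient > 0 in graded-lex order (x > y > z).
(a) deg p = 2.
(b) Symmetries: it's symmetric under y → −y, forcing even powers of y; the x ↦ −x reflection is a symmetry, so x appears only in even powers.
(c) Reading off the gridlines: it meets the z-axis at z = 0 (among the integer gridlines); it meets the y-axis at y = 0 (among the integer gridlines).
(d) Assembling these constraints gives the stated polynomial.

2*x^2 - 2*y^2 - z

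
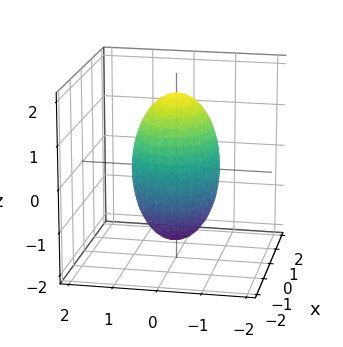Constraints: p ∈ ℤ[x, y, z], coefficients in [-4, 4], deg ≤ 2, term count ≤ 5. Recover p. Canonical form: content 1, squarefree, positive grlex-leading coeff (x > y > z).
(a) Degree: a closed, bounded, convex surface; a quadric, so deg p = 2.
(b) Symmetries: it's symmetric under z → −z, forcing even powers of z; the x ↦ −x reflection is a symmetry, so x appears only in even powers; it's symmetric under y → −y, forcing even powers of y.
(c) From the visible intercepts: the y-axis gridline crossings are at y ∈ {-1, 1}.
(d) Solving for integer coefficients yields p as stated.

2*x^2 + 3*y^2 + z^2 - 3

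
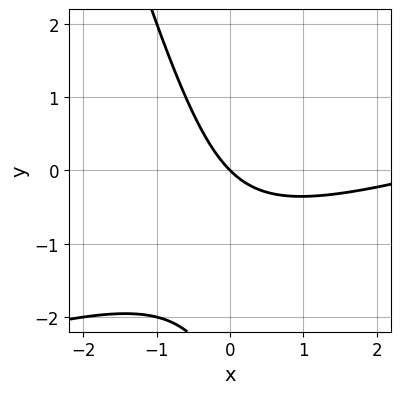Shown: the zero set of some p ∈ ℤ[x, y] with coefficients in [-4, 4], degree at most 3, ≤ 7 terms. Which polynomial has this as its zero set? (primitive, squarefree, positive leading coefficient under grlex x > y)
x^2 - 3*x*y - y^2 - 3*x - 3*y

(a) The degree is 2 — no degree-1 curve has this shape.
(b) Observable constraints: it meets the y-axis at y = 0 (among the integer gridlines); it meets the x-axis at x = 0 (among the integer gridlines).
(c) Fitting integer coefficients to these (and the overall shape) gives p.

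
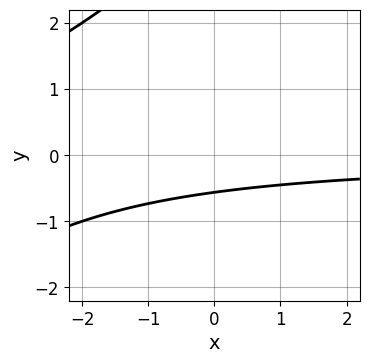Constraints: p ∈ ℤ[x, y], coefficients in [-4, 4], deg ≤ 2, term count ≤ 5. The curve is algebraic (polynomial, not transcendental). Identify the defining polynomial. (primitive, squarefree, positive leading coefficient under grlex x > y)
x*y - y^2 + 3*y + 2

First, degree: the shape is more complex than any degree-1 curve, so deg p = 2.
Then, from the visible intercepts: the curve avoids every integer x-axis point in the box.
Finally, the integer polynomial consistent with all of this is the stated p.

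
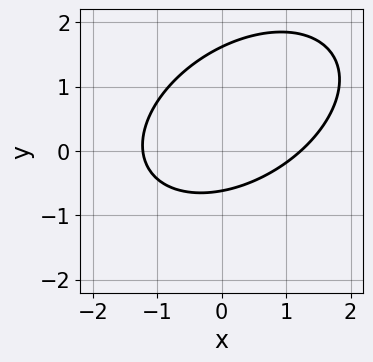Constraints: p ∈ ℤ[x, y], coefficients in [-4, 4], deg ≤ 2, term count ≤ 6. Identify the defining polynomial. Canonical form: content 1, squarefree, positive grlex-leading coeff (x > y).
(a) Degree: a generic line meets the curve in up to 2 points, so deg p = 2.
(b) Solving for integer coefficients yields p as stated.

2*x^2 - 2*x*y + 3*y^2 - 3*y - 3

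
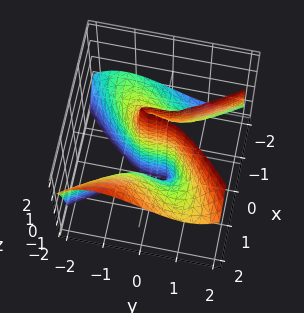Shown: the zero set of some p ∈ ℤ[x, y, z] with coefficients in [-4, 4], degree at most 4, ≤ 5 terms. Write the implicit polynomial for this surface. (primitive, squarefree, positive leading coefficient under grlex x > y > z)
First, degree: the shape is more complex than any degree-2 surface, so deg p = 3.
Next, from the axis intercepts and sections: one y-axis crossing is at y = 0; every point of the z-axis in the box is on the surface; the x-axis gridline crossings are at x ∈ {-1, 0, 1}.
Finally, matching integer coefficients to the picture gives p.

2*x^3 - 2*x^2*y - 3*x^2*z + 2*y^3 - 2*x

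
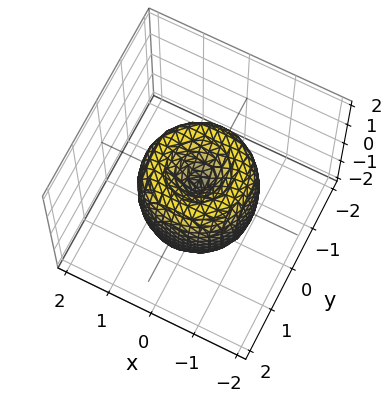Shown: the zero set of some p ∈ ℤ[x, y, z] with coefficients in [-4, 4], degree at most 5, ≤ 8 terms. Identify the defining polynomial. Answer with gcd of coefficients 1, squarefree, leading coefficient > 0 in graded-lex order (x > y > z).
2*x^4 + 4*x^2*y^2 + 2*y^4 - 3*x^2 - 3*y^2 + z^2

First, degree: a generic line meets the surface in up to 4 points, so deg p = 4.
Next, symmetries: rotational symmetry about the z-axis ⇒ p depends on x, y only through x² + y².
Next, observable constraints: it meets the z-axis at z = 0 (among the integer gridlines); one y-axis crossing is at y = 0; it crosses the x-axis at the gridline x = 0; a circular section at z = 1 has radius between 0 and 1.
Finally, solving for integer coefficients yields p as stated.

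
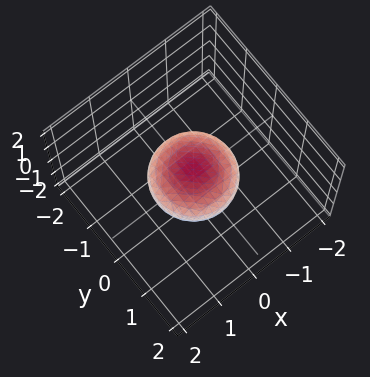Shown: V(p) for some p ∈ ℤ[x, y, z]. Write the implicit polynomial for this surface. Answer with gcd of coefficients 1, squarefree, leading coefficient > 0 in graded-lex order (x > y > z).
x^2 + y^2 + 2*z^2 - 1

(a) Degree: bounded and convex; a quadric, so deg p = 2.
(b) Symmetries: mirror symmetry z ↦ −z ⇒ only even powers of z; rotational symmetry about the z-axis ⇒ p depends on x, y only through x² + y².
(c) Against the integer gridlines: among the integer gridlines, it crosses the x-axis at x ∈ {-1, 1}; the y-axis gridline crossings are at y ∈ {-1, 1}.
(d) Together with the visible shape, these determine p as stated.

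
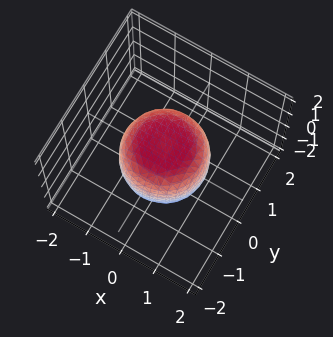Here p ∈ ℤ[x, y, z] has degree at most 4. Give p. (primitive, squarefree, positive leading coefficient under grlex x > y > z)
First, degree: the shape is more complex than any degree-3 surface, so deg p = 4.
Then, symmetry: the z-axis is an axis of rotation, so x and y enter only as x² + y².
Then, observable constraints: a circular section at z = -1 has radius between 0 and 1; the z-axis gridline crossings are at z ∈ {-1, 1}.
Finally, these observations pin down the coefficients.

2*x^4 + 4*x^2*y^2 + 2*y^4 - x^2 - y^2 + 2*z^2 - 2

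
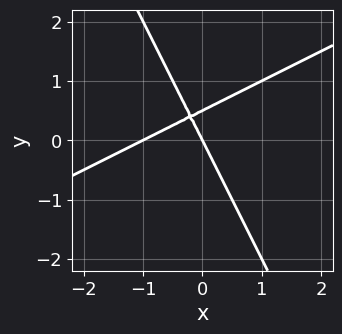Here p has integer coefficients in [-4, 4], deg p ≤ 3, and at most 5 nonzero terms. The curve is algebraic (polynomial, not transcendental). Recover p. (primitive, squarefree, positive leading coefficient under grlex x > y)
2*x^2 - 3*x*y - 2*y^2 + 2*x + y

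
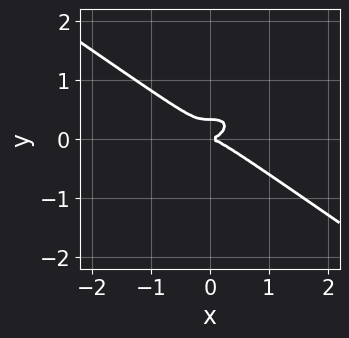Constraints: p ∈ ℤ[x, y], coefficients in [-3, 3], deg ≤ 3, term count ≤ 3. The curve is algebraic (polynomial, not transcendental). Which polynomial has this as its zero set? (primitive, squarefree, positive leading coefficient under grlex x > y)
x^3 + 3*y^3 - y^2

First, deg p = 3.
Then, checking where it meets the axes: it meets the x-axis at x = 0 (among the integer gridlines); one y-axis crossing is at y = 0.
Finally, solving for integer coefficients yields p as stated.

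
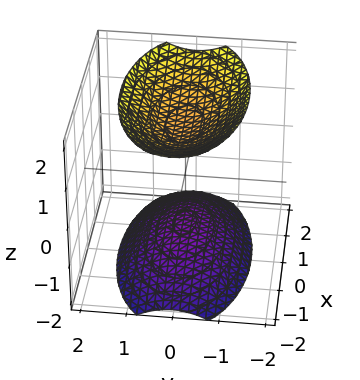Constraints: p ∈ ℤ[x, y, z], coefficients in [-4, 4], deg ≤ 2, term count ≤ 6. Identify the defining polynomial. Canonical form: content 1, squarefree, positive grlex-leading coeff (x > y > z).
x^2 + 3*y^2 - 2*z^2 + 3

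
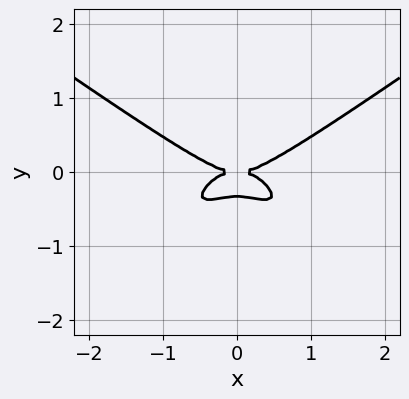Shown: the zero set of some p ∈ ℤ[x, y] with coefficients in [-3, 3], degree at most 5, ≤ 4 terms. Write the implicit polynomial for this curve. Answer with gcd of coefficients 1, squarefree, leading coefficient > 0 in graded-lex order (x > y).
x^4 - 2*x^2*y^2 - 3*y^3 - y^2

deg p = 4.
Symmetries: it's symmetric under x → −x, forcing even powers of x.
Against the integer gridlines: it crosses the x-axis at the gridline x = 0; one y-axis crossing is at y = 0.
Matching integer coefficients to the picture gives p.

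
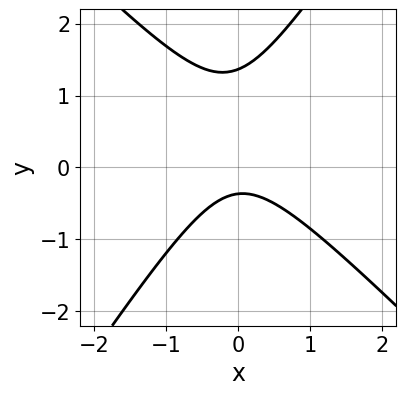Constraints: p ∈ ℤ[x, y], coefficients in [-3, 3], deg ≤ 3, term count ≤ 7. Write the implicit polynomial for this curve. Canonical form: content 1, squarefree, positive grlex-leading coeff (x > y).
First, deg p = 2. A generic line meets the curve in up to 2 points.
Then, against the integer gridlines: it misses every integer gridline on the x-axis.
Finally, solving for integer coefficients yields p as stated.

3*x^2 + x*y - 2*y^2 + 2*y + 1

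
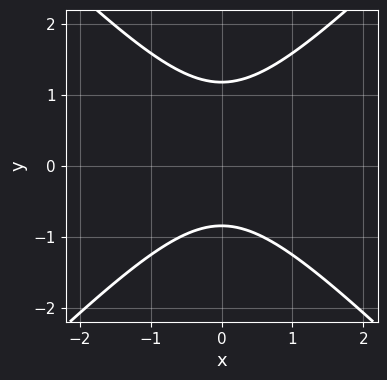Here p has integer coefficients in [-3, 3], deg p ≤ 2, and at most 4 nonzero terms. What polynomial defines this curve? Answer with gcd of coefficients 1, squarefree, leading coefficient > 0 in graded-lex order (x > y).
First, degree: a generic line meets the curve in up to 2 points, so deg p = 2.
Then, symmetries: it's symmetric under x → −x, forcing even powers of x.
Then, checking where it meets the axes: it misses every integer gridline on the x-axis.
Finally, solving for integer coefficients yields p as stated.

3*x^2 - 3*y^2 + y + 3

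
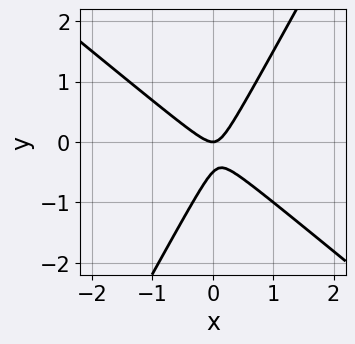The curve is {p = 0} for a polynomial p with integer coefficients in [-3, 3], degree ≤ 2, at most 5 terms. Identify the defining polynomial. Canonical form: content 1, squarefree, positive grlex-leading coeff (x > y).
3*x^2 + 2*x*y - 2*y^2 - y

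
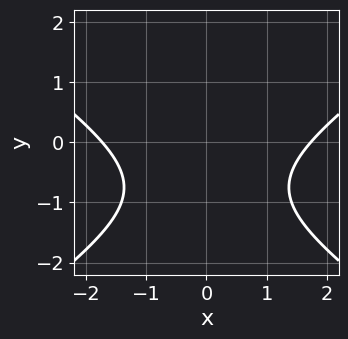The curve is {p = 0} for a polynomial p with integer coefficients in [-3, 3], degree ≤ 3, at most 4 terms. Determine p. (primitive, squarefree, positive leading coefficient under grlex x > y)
x^2 - 2*y^2 - 3*y - 3

1. The degree is 2 — the shape is more complex than any degree-1 curve.
2. Symmetries: the x ↦ −x reflection is a symmetry, so x appears only in even powers.
3. Reading off the gridlines: no y-intercept at any integer in the box.
4. The integer polynomial consistent with all of this is the stated p.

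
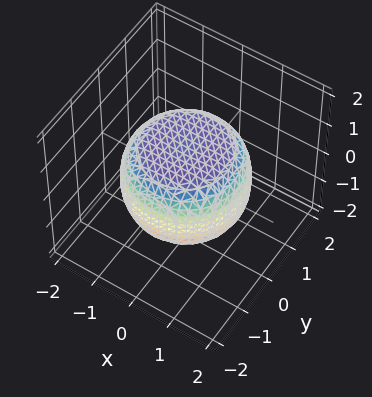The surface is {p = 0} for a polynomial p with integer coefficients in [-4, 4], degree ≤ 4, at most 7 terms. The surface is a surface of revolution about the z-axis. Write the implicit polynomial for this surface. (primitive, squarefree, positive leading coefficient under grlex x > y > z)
x^4 + 2*x^2*y^2 + y^4 - x^2 - y^2 + 2*z^2 - 2

The degree is 4 — a generic line meets the surface in up to 4 points.
Symmetry: the surface is invariant under rotation about z: p = q(x² + y², z).
Against the integer gridlines: among the integer gridlines, it crosses the z-axis at z ∈ {-1, 1}; a circular section at z = 0 has radius between 1 and 2.
These observations pin down the coefficients.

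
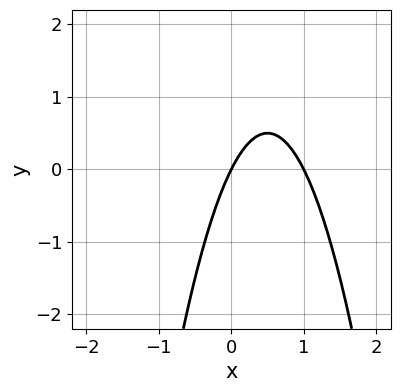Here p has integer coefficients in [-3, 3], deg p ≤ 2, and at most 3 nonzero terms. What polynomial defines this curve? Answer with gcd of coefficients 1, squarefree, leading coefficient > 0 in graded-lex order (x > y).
2*x^2 - 2*x + y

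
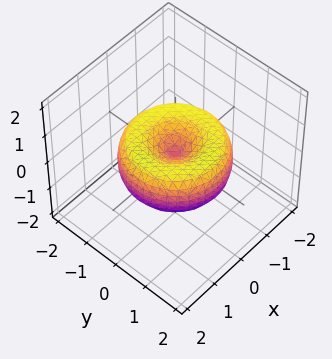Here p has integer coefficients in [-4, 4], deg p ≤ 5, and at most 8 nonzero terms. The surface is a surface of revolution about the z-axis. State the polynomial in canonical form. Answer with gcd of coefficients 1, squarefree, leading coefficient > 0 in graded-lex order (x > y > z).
x^4 + 2*x^2*y^2 + y^4 - 2*x^2 - 2*y^2 + 2*z^2

1. deg p = 4. A generic line meets the surface in up to 4 points.
2. Symmetries: the z-axis is an axis of rotation, so x and y enter only as x² + y².
3. Against the integer gridlines: one x-axis crossing is at x = 0; it crosses the y-axis at the gridline y = 0; one z-axis crossing is at z = 0.
4. Assembling these constraints gives the stated polynomial.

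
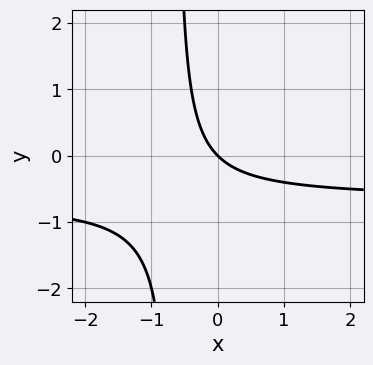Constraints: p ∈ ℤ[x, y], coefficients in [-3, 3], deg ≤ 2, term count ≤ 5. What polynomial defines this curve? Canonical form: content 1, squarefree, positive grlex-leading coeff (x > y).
3*x*y + 2*x + 2*y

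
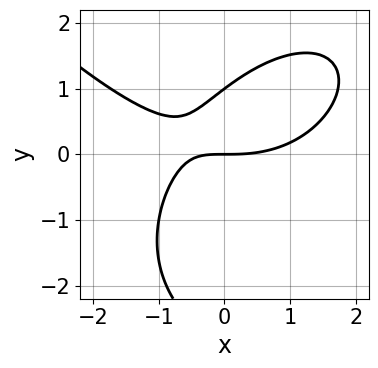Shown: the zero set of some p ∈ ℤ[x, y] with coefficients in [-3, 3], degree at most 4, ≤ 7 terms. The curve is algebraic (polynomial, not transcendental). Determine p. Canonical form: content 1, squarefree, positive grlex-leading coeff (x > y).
x^3 + y^3 - 3*x*y + 2*y^2 - 3*y

(a) The degree is 3 — no degree-2 curve has this shape.
(b) Observable constraints: among the integer gridlines, it crosses the y-axis at y ∈ {0, 1}; one x-axis crossing is at x = 0.
(c) Matching integer coefficients to the picture gives p.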